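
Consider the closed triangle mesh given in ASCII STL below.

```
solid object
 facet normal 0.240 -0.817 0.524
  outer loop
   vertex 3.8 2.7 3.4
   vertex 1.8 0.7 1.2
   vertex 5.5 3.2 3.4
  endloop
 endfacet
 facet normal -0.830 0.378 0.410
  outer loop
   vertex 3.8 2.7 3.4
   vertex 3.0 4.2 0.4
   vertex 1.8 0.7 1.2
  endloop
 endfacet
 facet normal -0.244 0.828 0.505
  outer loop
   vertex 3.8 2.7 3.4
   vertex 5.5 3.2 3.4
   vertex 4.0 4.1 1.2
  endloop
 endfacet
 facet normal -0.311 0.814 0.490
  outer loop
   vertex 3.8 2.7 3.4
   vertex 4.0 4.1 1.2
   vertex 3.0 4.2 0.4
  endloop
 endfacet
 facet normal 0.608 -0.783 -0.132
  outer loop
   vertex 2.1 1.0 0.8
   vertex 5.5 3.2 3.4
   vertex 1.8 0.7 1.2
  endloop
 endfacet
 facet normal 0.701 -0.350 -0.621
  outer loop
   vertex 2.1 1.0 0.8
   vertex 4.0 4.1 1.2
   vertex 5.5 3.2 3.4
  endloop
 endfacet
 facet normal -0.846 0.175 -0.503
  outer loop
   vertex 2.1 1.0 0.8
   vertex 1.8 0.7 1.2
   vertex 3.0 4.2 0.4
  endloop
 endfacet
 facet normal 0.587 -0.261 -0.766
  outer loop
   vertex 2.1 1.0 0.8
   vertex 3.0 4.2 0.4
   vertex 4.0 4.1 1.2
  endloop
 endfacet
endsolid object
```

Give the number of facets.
8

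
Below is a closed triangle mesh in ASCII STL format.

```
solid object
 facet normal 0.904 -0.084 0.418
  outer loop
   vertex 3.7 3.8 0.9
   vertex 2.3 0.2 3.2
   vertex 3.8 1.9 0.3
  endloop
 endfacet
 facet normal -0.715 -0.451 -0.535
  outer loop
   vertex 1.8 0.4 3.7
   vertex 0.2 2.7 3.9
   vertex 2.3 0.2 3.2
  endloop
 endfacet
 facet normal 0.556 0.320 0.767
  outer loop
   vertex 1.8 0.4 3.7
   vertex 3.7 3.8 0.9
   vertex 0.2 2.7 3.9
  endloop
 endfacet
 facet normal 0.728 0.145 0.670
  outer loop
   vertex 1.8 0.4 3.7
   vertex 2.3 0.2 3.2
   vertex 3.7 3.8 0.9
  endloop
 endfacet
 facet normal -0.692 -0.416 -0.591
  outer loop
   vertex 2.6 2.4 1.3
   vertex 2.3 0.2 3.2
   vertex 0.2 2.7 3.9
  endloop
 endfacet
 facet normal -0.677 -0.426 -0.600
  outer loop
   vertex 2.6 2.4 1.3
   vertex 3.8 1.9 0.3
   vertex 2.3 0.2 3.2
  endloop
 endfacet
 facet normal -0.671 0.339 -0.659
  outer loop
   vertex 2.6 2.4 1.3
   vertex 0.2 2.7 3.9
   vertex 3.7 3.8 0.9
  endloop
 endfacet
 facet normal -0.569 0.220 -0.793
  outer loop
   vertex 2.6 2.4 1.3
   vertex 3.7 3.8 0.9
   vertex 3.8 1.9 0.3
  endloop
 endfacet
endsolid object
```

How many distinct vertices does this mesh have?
6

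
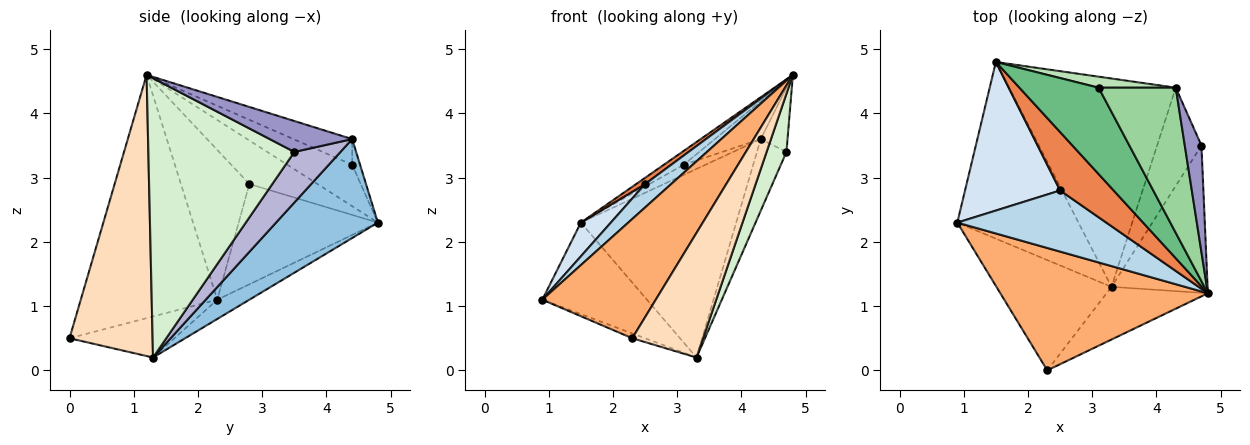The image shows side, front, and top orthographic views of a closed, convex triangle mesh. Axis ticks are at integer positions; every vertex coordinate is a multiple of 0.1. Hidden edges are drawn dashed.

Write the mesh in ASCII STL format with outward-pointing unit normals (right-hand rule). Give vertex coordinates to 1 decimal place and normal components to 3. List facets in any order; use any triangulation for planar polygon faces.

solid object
 facet normal -0.140 0.456 -0.879
  outer loop
   vertex 3.3 1.3 0.2
   vertex 0.9 2.3 1.1
   vertex 1.5 4.8 2.3
  endloop
 endfacet
 facet normal 0.403 0.614 -0.679
  outer loop
   vertex 4.3 4.4 3.6
   vertex 3.3 1.3 0.2
   vertex 1.5 4.8 2.3
  endloop
 endfacet
 facet normal -0.685 -0.261 0.681
  outer loop
   vertex 2.5 2.8 2.9
   vertex 0.9 2.3 1.1
   vertex 4.8 1.2 4.6
  endloop
 endfacet
 facet normal -0.717 -0.154 0.680
  outer loop
   vertex 2.5 2.8 2.9
   vertex 1.5 4.8 2.3
   vertex 0.9 2.3 1.1
  endloop
 endfacet
 facet normal -0.629 -0.082 0.773
  outer loop
   vertex 2.5 2.8 2.9
   vertex 4.8 1.2 4.6
   vertex 1.5 4.8 2.3
  endloop
 endfacet
 facet normal -0.643 -0.534 0.549
  outer loop
   vertex 2.3 0.0 0.5
   vertex 4.8 1.2 4.6
   vertex 0.9 2.3 1.1
  endloop
 endfacet
 facet normal -0.336 0.041 -0.941
  outer loop
   vertex 2.3 0.0 0.5
   vertex 0.9 2.3 1.1
   vertex 3.3 1.3 0.2
  endloop
 endfacet
 facet normal 0.734 -0.626 -0.264
  outer loop
   vertex 2.3 0.0 0.5
   vertex 3.3 1.3 0.2
   vertex 4.8 1.2 4.6
  endloop
 endfacet
 facet normal -0.459 0.140 0.878
  outer loop
   vertex 3.1 4.4 3.2
   vertex 1.5 4.8 2.3
   vertex 4.8 1.2 4.6
  endloop
 endfacet
 facet normal -0.307 0.240 0.921
  outer loop
   vertex 3.1 4.4 3.2
   vertex 4.8 1.2 4.6
   vertex 4.3 4.4 3.6
  endloop
 endfacet
 facet normal -0.239 0.656 0.716
  outer loop
   vertex 3.1 4.4 3.2
   vertex 4.3 4.4 3.6
   vertex 1.5 4.8 2.3
  endloop
 endfacet
 facet normal 0.938 -0.128 -0.323
  outer loop
   vertex 4.7 3.5 3.4
   vertex 4.8 1.2 4.6
   vertex 3.3 1.3 0.2
  endloop
 endfacet
 facet normal 0.846 0.275 0.456
  outer loop
   vertex 4.7 3.5 3.4
   vertex 4.3 4.4 3.6
   vertex 4.8 1.2 4.6
  endloop
 endfacet
 facet normal 0.678 0.433 -0.594
  outer loop
   vertex 4.7 3.5 3.4
   vertex 3.3 1.3 0.2
   vertex 4.3 4.4 3.6
  endloop
 endfacet
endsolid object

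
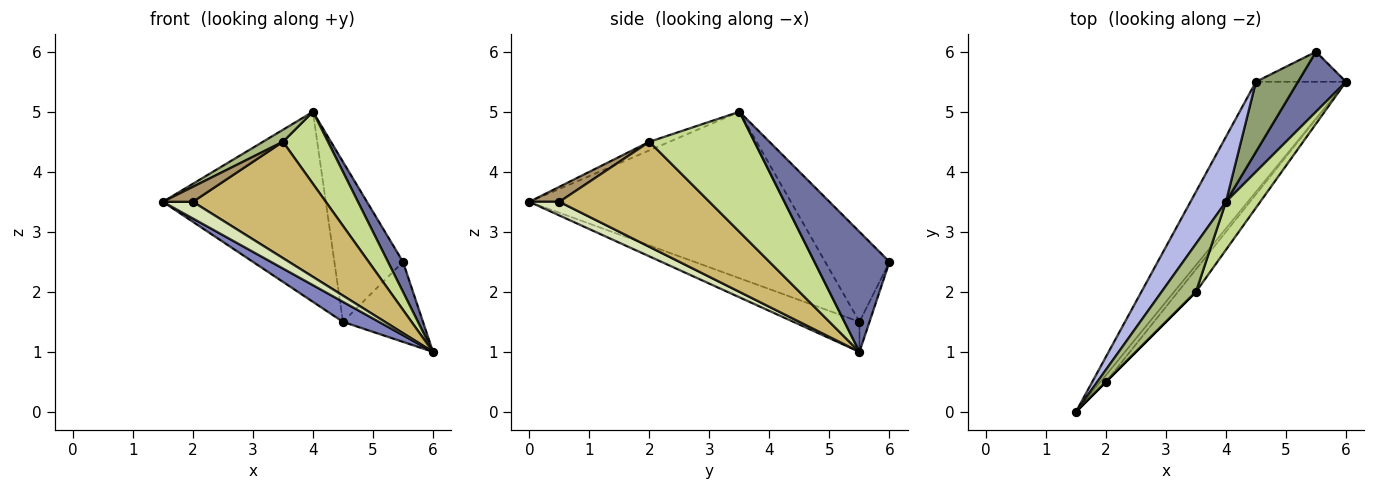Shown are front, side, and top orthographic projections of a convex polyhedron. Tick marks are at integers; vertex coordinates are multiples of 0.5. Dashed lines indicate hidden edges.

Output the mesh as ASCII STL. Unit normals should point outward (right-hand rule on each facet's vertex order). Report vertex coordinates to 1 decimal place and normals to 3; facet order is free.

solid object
 facet normal 0.913 -0.183 0.365
  outer loop
   vertex 4.0 3.5 5.0
   vertex 6.0 5.5 1.0
   vertex 5.5 6.0 2.5
  endloop
 endfacet
 facet normal -0.312 -0.170 -0.935
  outer loop
   vertex 4.5 5.5 1.5
   vertex 6.0 5.5 1.0
   vertex 1.5 0.0 3.5
  endloop
 endfacet
 facet normal -0.116 0.930 -0.349
  outer loop
   vertex 4.5 5.5 1.5
   vertex 5.5 6.0 2.5
   vertex 6.0 5.5 1.0
  endloop
 endfacet
 facet normal -0.835 0.520 0.178
  outer loop
   vertex 4.5 5.5 1.5
   vertex 1.5 0.0 3.5
   vertex 4.0 3.5 5.0
  endloop
 endfacet
 facet normal -0.652 0.695 0.304
  outer loop
   vertex 4.5 5.5 1.5
   vertex 4.0 3.5 5.0
   vertex 5.5 6.0 2.5
  endloop
 endfacet
 facet normal -0.236 -0.236 0.943
  outer loop
   vertex 3.5 2.0 4.5
   vertex 4.0 3.5 5.0
   vertex 1.5 0.0 3.5
  endloop
 endfacet
 facet normal 0.889 -0.381 0.254
  outer loop
   vertex 3.5 2.0 4.5
   vertex 6.0 5.5 1.0
   vertex 4.0 3.5 5.0
  endloop
 endfacet
 facet normal 0.680 -0.680 -0.272
  outer loop
   vertex 2.0 0.5 3.5
   vertex 1.5 0.0 3.5
   vertex 6.0 5.5 1.0
  endloop
 endfacet
 facet normal 0.707 -0.707 0.000
  outer loop
   vertex 2.0 0.5 3.5
   vertex 3.5 2.0 4.5
   vertex 1.5 0.0 3.5
  endloop
 endfacet
 facet normal 0.742 -0.658 -0.127
  outer loop
   vertex 2.0 0.5 3.5
   vertex 6.0 5.5 1.0
   vertex 3.5 2.0 4.5
  endloop
 endfacet
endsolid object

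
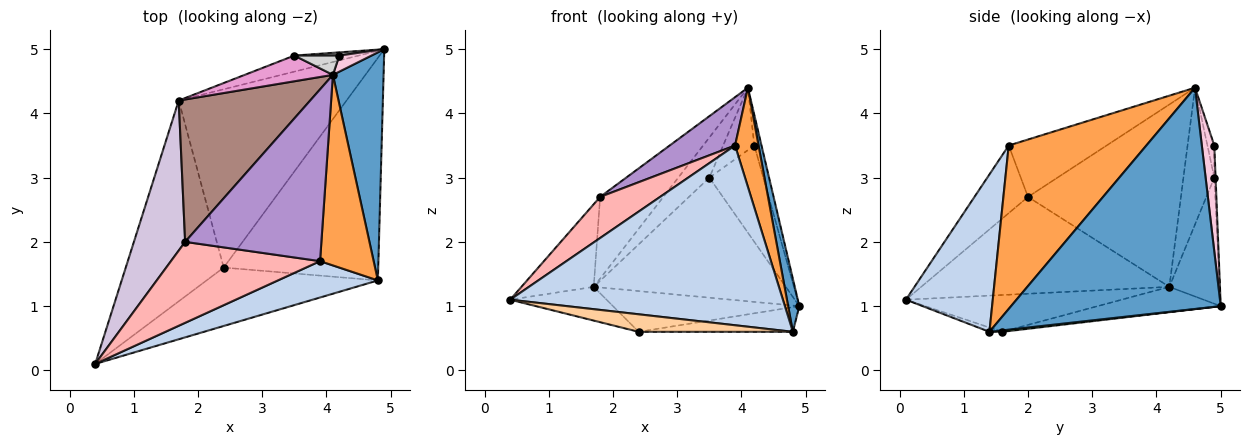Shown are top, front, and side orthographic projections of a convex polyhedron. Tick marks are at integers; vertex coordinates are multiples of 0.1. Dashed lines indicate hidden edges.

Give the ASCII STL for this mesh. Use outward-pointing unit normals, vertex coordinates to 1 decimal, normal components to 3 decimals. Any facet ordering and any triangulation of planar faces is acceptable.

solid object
 facet normal 0.973 -0.052 0.223
  outer loop
   vertex 4.1 4.6 4.4
   vertex 4.8 1.4 0.6
   vertex 4.9 5.0 1.0
  endloop
 endfacet
 facet normal 0.298 -0.936 0.189
  outer loop
   vertex 3.9 1.7 3.5
   vertex 0.4 0.1 1.1
   vertex 4.8 1.4 0.6
  endloop
 endfacet
 facet normal 0.938 -0.160 0.308
  outer loop
   vertex 3.9 1.7 3.5
   vertex 4.8 1.4 0.6
   vertex 4.1 4.6 4.4
  endloop
 endfacet
 facet normal -0.024 -0.287 -0.958
  outer loop
   vertex 2.4 1.6 0.6
   vertex 4.8 1.4 0.6
   vertex 0.4 0.1 1.1
  endloop
 endfacet
 facet normal 0.009 0.110 -0.994
  outer loop
   vertex 2.4 1.6 0.6
   vertex 4.9 5.0 1.0
   vertex 4.8 1.4 0.6
  endloop
 endfacet
 facet normal -0.348 0.155 -0.925
  outer loop
   vertex 1.7 4.2 1.3
   vertex 2.4 1.6 0.6
   vertex 0.4 0.1 1.1
  endloop
 endfacet
 facet normal -0.146 0.220 -0.964
  outer loop
   vertex 1.7 4.2 1.3
   vertex 4.9 5.0 1.0
   vertex 2.4 1.6 0.6
  endloop
 endfacet
 facet normal -0.375 -0.420 0.827
  outer loop
   vertex 1.8 2.0 2.7
   vertex 0.4 0.1 1.1
   vertex 3.9 1.7 3.5
  endloop
 endfacet
 facet normal -0.376 -0.251 0.892
  outer loop
   vertex 1.8 2.0 2.7
   vertex 3.9 1.7 3.5
   vertex 4.1 4.6 4.4
  endloop
 endfacet
 facet normal -0.856 0.249 0.453
  outer loop
   vertex 1.8 2.0 2.7
   vertex 1.7 4.2 1.3
   vertex 0.4 0.1 1.1
  endloop
 endfacet
 facet normal -0.769 0.318 0.554
  outer loop
   vertex 1.8 2.0 2.7
   vertex 4.1 4.6 4.4
   vertex 1.7 4.2 1.3
  endloop
 endfacet
 facet normal -0.252 0.959 -0.128
  outer loop
   vertex 3.5 4.9 3.0
   vertex 4.9 5.0 1.0
   vertex 1.7 4.2 1.3
  endloop
 endfacet
 facet normal -0.642 0.646 0.413
  outer loop
   vertex 3.5 4.9 3.0
   vertex 1.7 4.2 1.3
   vertex 4.1 4.6 4.4
  endloop
 endfacet
 facet normal 0.838 0.483 0.254
  outer loop
   vertex 4.2 4.9 3.5
   vertex 4.1 4.6 4.4
   vertex 4.9 5.0 1.0
  endloop
 endfacet
 facet normal -0.024 0.999 0.033
  outer loop
   vertex 4.2 4.9 3.5
   vertex 4.9 5.0 1.0
   vertex 3.5 4.9 3.0
  endloop
 endfacet
 facet normal -0.206 0.935 0.289
  outer loop
   vertex 4.2 4.9 3.5
   vertex 3.5 4.9 3.0
   vertex 4.1 4.6 4.4
  endloop
 endfacet
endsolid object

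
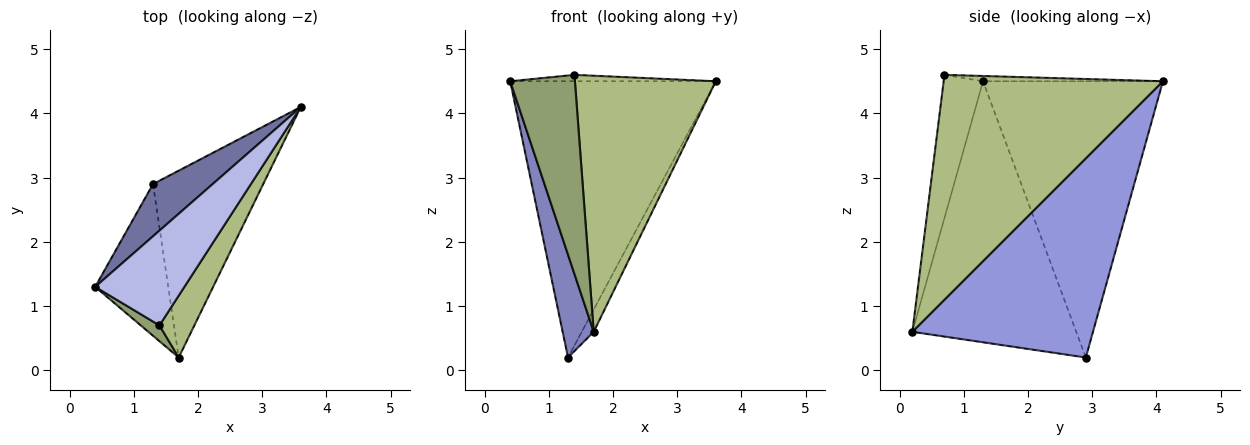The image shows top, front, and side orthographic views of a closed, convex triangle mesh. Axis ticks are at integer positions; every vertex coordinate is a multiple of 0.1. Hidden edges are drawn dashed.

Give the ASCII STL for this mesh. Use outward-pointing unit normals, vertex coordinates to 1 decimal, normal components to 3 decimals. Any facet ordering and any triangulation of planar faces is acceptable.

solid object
 facet normal -0.652 0.745 0.141
  outer loop
   vertex 1.3 2.9 0.2
   vertex 0.4 1.3 4.5
   vertex 3.6 4.1 4.5
  endloop
 endfacet
 facet normal -0.947 -0.180 -0.265
  outer loop
   vertex 1.3 2.9 0.2
   vertex 1.7 0.2 0.6
   vertex 0.4 1.3 4.5
  endloop
 endfacet
 facet normal 0.874 0.058 -0.483
  outer loop
   vertex 1.3 2.9 0.2
   vertex 3.6 4.1 4.5
   vertex 1.7 0.2 0.6
  endloop
 endfacet
 facet normal -0.059 0.068 0.996
  outer loop
   vertex 1.4 0.7 4.6
   vertex 3.6 4.1 4.5
   vertex 0.4 1.3 4.5
  endloop
 endfacet
 facet normal -0.518 -0.853 0.068
  outer loop
   vertex 1.4 0.7 4.6
   vertex 0.4 1.3 4.5
   vertex 1.7 0.2 0.6
  endloop
 endfacet
 facet normal 0.834 -0.536 0.130
  outer loop
   vertex 1.4 0.7 4.6
   vertex 1.7 0.2 0.6
   vertex 3.6 4.1 4.5
  endloop
 endfacet
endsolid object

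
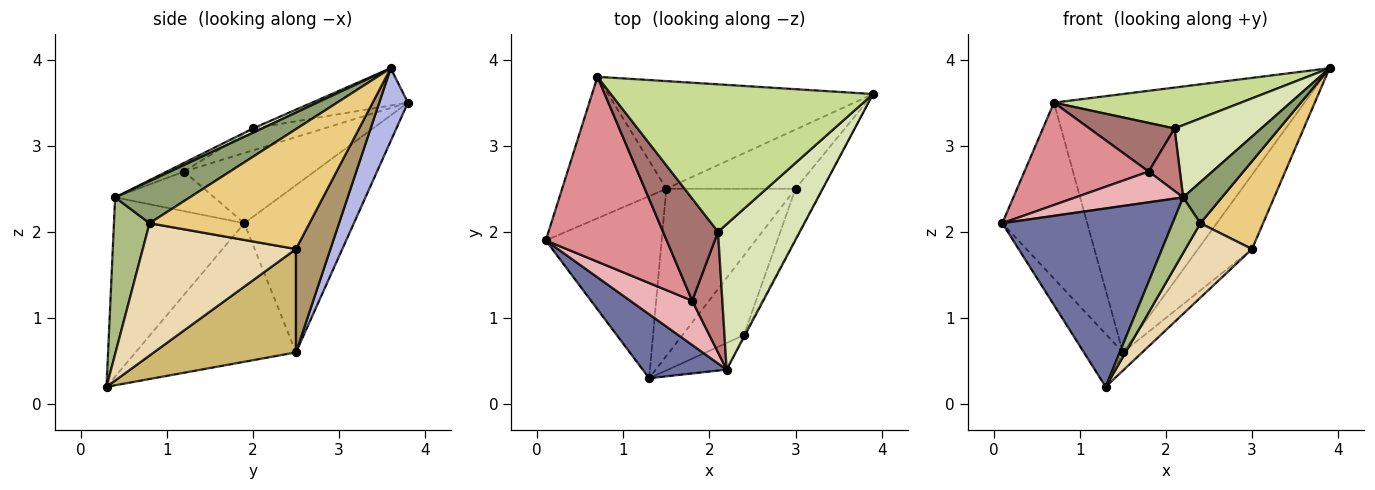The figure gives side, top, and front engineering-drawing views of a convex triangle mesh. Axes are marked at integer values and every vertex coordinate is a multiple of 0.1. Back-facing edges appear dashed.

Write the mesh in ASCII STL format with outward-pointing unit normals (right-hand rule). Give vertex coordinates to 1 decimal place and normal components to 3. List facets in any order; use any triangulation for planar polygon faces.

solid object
 facet normal -0.585 -0.764 0.274
  outer loop
   vertex 2.2 0.4 2.4
   vertex 0.1 1.9 2.1
   vertex 1.3 0.3 0.2
  endloop
 endfacet
 facet normal -0.754 0.183 -0.631
  outer loop
   vertex 1.5 2.5 0.6
   vertex 1.3 0.3 0.2
   vertex 0.1 1.9 2.1
  endloop
 endfacet
 facet normal -0.709 0.550 -0.442
  outer loop
   vertex 1.5 2.5 0.6
   vertex 0.1 1.9 2.1
   vertex 0.7 3.8 3.5
  endloop
 endfacet
 facet normal 0.105 0.918 -0.382
  outer loop
   vertex 1.5 2.5 0.6
   vertex 0.7 3.8 3.5
   vertex 3.9 3.6 3.9
  endloop
 endfacet
 facet normal 0.887 -0.461 -0.023
  outer loop
   vertex 2.4 0.8 2.1
   vertex 3.9 3.6 3.9
   vertex 2.2 0.4 2.4
  endloop
 endfacet
 facet normal 0.756 -0.590 -0.283
  outer loop
   vertex 2.4 0.8 2.1
   vertex 2.2 0.4 2.4
   vertex 1.3 0.3 0.2
  endloop
 endfacet
 facet normal -0.136 -0.265 0.955
  outer loop
   vertex 2.1 2.0 3.2
   vertex 3.9 3.6 3.9
   vertex 0.7 3.8 3.5
  endloop
 endfacet
 facet normal 0.047 -0.444 0.895
  outer loop
   vertex 2.1 2.0 3.2
   vertex 2.2 0.4 2.4
   vertex 3.9 3.6 3.9
  endloop
 endfacet
 facet normal 0.446 0.700 -0.558
  outer loop
   vertex 3.0 2.5 1.8
   vertex 1.5 2.5 0.6
   vertex 3.9 3.6 3.9
  endloop
 endfacet
 facet normal 0.622 0.085 -0.778
  outer loop
   vertex 3.0 2.5 1.8
   vertex 1.3 0.3 0.2
   vertex 1.5 2.5 0.6
  endloop
 endfacet
 facet normal 0.911 -0.358 -0.203
  outer loop
   vertex 3.0 2.5 1.8
   vertex 3.9 3.6 3.9
   vertex 2.4 0.8 2.1
  endloop
 endfacet
 facet normal 0.844 -0.367 -0.392
  outer loop
   vertex 3.0 2.5 1.8
   vertex 2.4 0.8 2.1
   vertex 1.3 0.3 0.2
  endloop
 endfacet
 facet normal -0.338 -0.404 0.850
  outer loop
   vertex 1.8 1.2 2.7
   vertex 2.1 2.0 3.2
   vertex 0.7 3.8 3.5
  endloop
 endfacet
 facet normal -0.246 -0.446 0.861
  outer loop
   vertex 1.8 1.2 2.7
   vertex 2.2 0.4 2.4
   vertex 2.1 2.0 3.2
  endloop
 endfacet
 facet normal -0.453 -0.432 0.780
  outer loop
   vertex 1.8 1.2 2.7
   vertex 0.7 3.8 3.5
   vertex 0.1 1.9 2.1
  endloop
 endfacet
 facet normal -0.465 -0.505 0.727
  outer loop
   vertex 1.8 1.2 2.7
   vertex 0.1 1.9 2.1
   vertex 2.2 0.4 2.4
  endloop
 endfacet
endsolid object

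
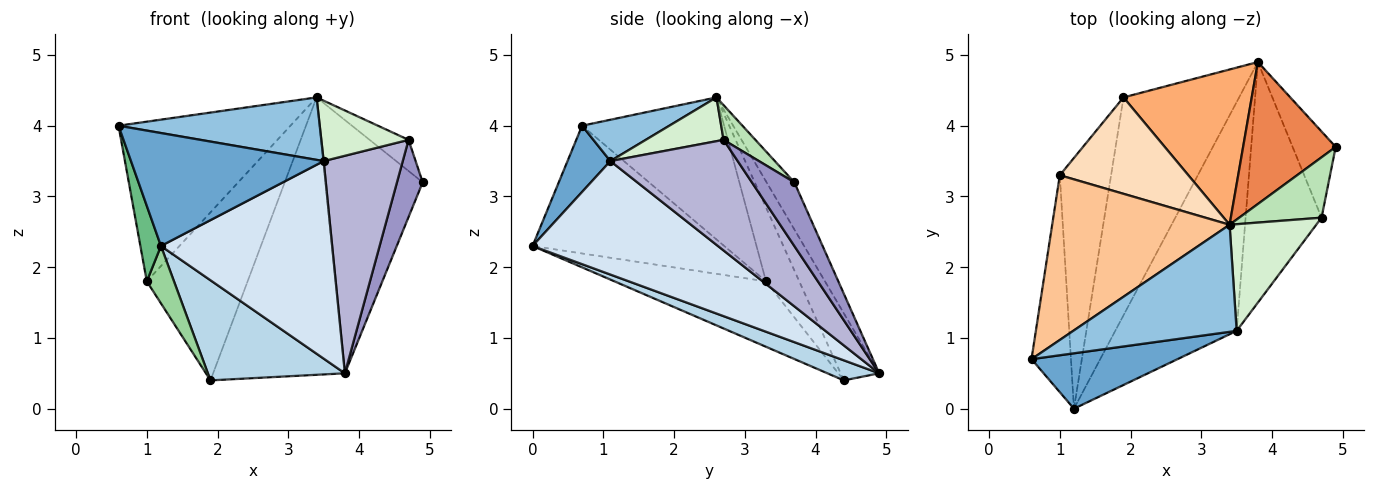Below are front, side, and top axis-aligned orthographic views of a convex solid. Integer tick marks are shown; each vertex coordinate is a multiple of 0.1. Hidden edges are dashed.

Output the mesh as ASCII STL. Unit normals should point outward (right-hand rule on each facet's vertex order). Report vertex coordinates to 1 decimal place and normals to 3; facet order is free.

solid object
 facet normal 0.196 -0.880 0.432
  outer loop
   vertex 3.5 1.1 3.5
   vertex 0.6 0.7 4.0
   vertex 1.2 0.0 2.3
  endloop
 endfacet
 facet normal 0.213 -0.492 0.844
  outer loop
   vertex 3.4 2.6 4.4
   vertex 0.6 0.7 4.0
   vertex 3.5 1.1 3.5
  endloop
 endfacet
 facet normal 0.156 -0.412 -0.898
  outer loop
   vertex 3.8 4.9 0.5
   vertex 1.2 0.0 2.3
   vertex 1.9 4.4 0.4
  endloop
 endfacet
 facet normal 0.578 -0.533 -0.618
  outer loop
   vertex 3.8 4.9 0.5
   vertex 3.5 1.1 3.5
   vertex 1.2 0.0 2.3
  endloop
 endfacet
 facet normal -0.241 0.847 0.475
  outer loop
   vertex 3.8 4.9 0.5
   vertex 3.4 2.6 4.4
   vertex 4.9 3.7 3.2
  endloop
 endfacet
 facet normal -0.247 0.845 0.473
  outer loop
   vertex 3.8 4.9 0.5
   vertex 1.9 4.4 0.4
   vertex 3.4 2.6 4.4
  endloop
 endfacet
 facet normal -0.498 0.603 0.623
  outer loop
   vertex 1.0 3.3 1.8
   vertex 0.6 0.7 4.0
   vertex 3.4 2.6 4.4
  endloop
 endfacet
 facet normal -0.275 0.834 0.478
  outer loop
   vertex 1.0 3.3 1.8
   vertex 3.4 2.6 4.4
   vertex 1.9 4.4 0.4
  endloop
 endfacet
 facet normal -0.951 -0.102 -0.293
  outer loop
   vertex 1.0 3.3 1.8
   vertex 1.2 0.0 2.3
   vertex 0.6 0.7 4.0
  endloop
 endfacet
 facet normal -0.779 -0.140 -0.611
  outer loop
   vertex 1.0 3.3 1.8
   vertex 1.9 4.4 0.4
   vertex 1.2 0.0 2.3
  endloop
 endfacet
 facet normal 0.351 0.429 0.832
  outer loop
   vertex 4.7 2.7 3.8
   vertex 4.9 3.7 3.2
   vertex 3.4 2.6 4.4
  endloop
 endfacet
 facet normal 0.402 -0.451 0.797
  outer loop
   vertex 4.7 2.7 3.8
   vertex 3.4 2.6 4.4
   vertex 3.5 1.1 3.5
  endloop
 endfacet
 facet normal 0.740 -0.449 -0.501
  outer loop
   vertex 4.7 2.7 3.8
   vertex 3.8 4.9 0.5
   vertex 4.9 3.7 3.2
  endloop
 endfacet
 facet normal 0.734 -0.456 -0.504
  outer loop
   vertex 4.7 2.7 3.8
   vertex 3.5 1.1 3.5
   vertex 3.8 4.9 0.5
  endloop
 endfacet
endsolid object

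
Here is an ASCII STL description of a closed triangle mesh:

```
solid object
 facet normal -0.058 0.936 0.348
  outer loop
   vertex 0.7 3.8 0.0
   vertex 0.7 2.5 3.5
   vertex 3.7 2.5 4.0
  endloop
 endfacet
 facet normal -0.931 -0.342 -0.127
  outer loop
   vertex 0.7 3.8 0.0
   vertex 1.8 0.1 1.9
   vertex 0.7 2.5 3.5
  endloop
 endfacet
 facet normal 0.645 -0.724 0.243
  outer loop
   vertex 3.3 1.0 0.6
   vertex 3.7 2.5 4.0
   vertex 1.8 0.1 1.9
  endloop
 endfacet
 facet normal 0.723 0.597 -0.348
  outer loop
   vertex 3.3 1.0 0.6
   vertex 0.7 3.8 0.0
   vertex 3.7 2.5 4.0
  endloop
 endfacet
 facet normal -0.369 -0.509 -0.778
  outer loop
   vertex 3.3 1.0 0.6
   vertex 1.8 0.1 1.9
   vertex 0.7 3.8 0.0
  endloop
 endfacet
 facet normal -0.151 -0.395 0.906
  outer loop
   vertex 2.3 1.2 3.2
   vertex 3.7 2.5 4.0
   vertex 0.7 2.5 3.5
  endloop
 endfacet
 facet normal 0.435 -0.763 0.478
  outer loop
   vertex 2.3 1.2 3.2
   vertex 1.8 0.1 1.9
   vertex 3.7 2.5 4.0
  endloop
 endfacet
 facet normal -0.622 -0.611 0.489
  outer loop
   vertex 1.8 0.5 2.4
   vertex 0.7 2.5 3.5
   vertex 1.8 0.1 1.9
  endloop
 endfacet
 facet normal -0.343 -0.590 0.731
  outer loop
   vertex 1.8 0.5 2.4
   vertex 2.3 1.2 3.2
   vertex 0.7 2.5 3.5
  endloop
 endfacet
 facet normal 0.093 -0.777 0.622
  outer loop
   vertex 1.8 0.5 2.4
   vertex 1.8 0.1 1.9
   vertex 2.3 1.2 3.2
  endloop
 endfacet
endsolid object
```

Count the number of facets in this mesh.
10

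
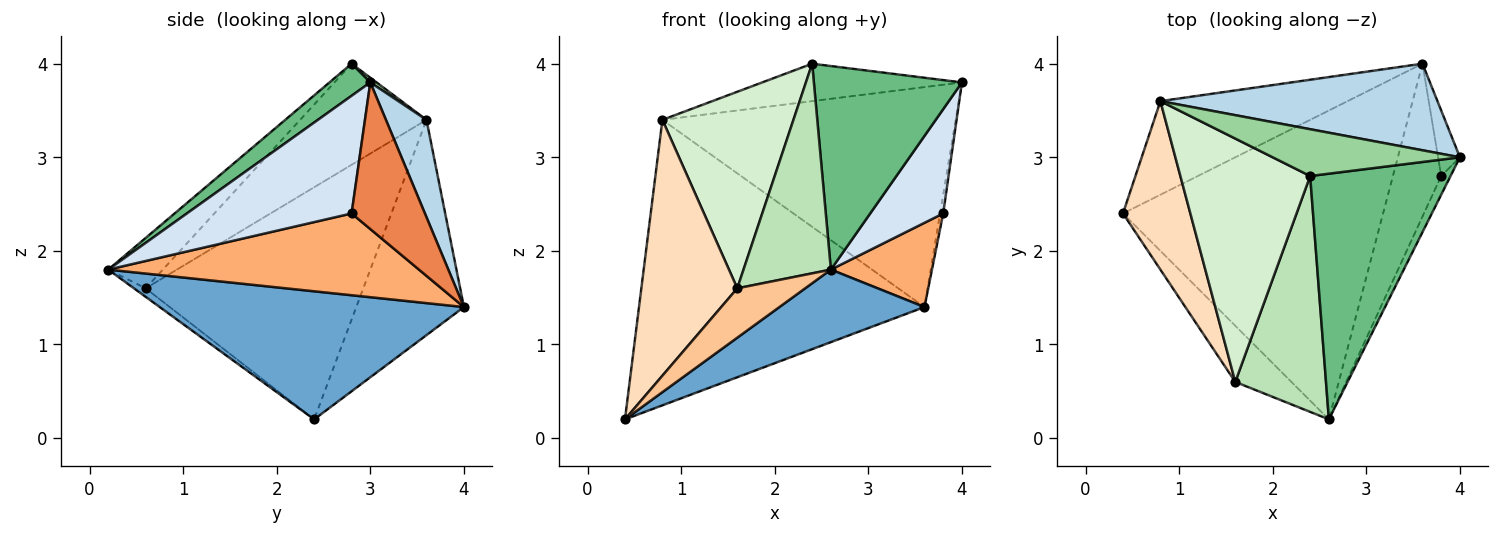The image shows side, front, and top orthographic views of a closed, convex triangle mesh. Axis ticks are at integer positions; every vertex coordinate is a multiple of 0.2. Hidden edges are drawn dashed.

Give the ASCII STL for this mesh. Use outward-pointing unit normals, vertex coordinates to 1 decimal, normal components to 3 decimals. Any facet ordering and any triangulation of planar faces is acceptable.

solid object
 facet normal 0.432 -0.206 -0.878
  outer loop
   vertex 3.6 4.0 1.4
   vertex 2.6 0.2 1.8
   vertex 0.4 2.4 0.2
  endloop
 endfacet
 facet normal -0.337 0.895 -0.293
  outer loop
   vertex 0.8 3.6 3.4
   vertex 3.6 4.0 1.4
   vertex 0.4 2.4 0.2
  endloop
 endfacet
 facet normal 0.128 0.923 0.363
  outer loop
   vertex 0.8 3.6 3.4
   vertex 4.0 3.0 3.8
   vertex 3.6 4.0 1.4
  endloop
 endfacet
 facet normal 0.912 -0.404 -0.073
  outer loop
   vertex 3.8 2.8 2.4
   vertex 4.0 3.0 3.8
   vertex 2.6 0.2 1.8
  endloop
 endfacet
 facet normal 0.988 0.042 -0.147
  outer loop
   vertex 3.8 2.8 2.4
   vertex 3.6 4.0 1.4
   vertex 4.0 3.0 3.8
  endloop
 endfacet
 facet normal 0.829 -0.270 -0.490
  outer loop
   vertex 3.8 2.8 2.4
   vertex 2.6 0.2 1.8
   vertex 3.6 4.0 1.4
  endloop
 endfacet
 facet normal -0.113 -0.656 -0.746
  outer loop
   vertex 1.6 0.6 1.6
   vertex 0.4 2.4 0.2
   vertex 2.6 0.2 1.8
  endloop
 endfacet
 facet normal -0.884 -0.390 0.257
  outer loop
   vertex 1.6 0.6 1.6
   vertex 0.8 3.6 3.4
   vertex 0.4 2.4 0.2
  endloop
 endfacet
 facet normal 0.173 -0.628 0.758
  outer loop
   vertex 2.4 2.8 4.0
   vertex 2.6 0.2 1.8
   vertex 4.0 3.0 3.8
  endloop
 endfacet
 facet normal 0.020 0.625 0.781
  outer loop
   vertex 2.4 2.8 4.0
   vertex 4.0 3.0 3.8
   vertex 0.8 3.6 3.4
  endloop
 endfacet
 facet normal -0.383 -0.614 0.690
  outer loop
   vertex 2.4 2.8 4.0
   vertex 1.6 0.6 1.6
   vertex 2.6 0.2 1.8
  endloop
 endfacet
 facet normal -0.518 -0.537 0.665
  outer loop
   vertex 2.4 2.8 4.0
   vertex 0.8 3.6 3.4
   vertex 1.6 0.6 1.6
  endloop
 endfacet
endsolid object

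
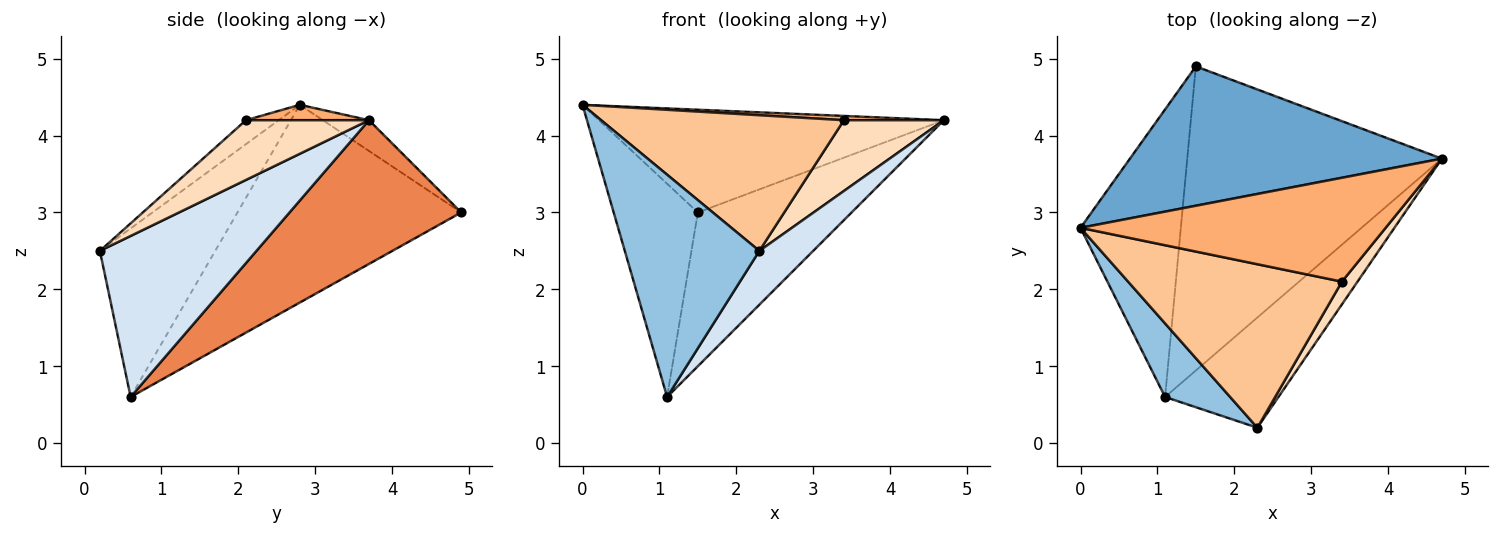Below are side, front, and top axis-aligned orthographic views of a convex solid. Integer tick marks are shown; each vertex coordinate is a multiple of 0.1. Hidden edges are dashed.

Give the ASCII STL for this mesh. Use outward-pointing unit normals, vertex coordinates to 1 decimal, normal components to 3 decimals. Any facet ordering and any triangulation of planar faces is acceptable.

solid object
 facet normal -0.079 0.591 0.802
  outer loop
   vertex 1.5 4.9 3.0
   vertex 0.0 2.8 4.4
   vertex 4.7 3.7 4.2
  endloop
 endfacet
 facet normal -0.631 -0.736 0.244
  outer loop
   vertex 1.1 0.6 0.6
   vertex 2.3 0.2 2.5
   vertex 0.0 2.8 4.4
  endloop
 endfacet
 facet normal -0.846 0.318 -0.429
  outer loop
   vertex 1.1 0.6 0.6
   vertex 0.0 2.8 4.4
   vertex 1.5 4.9 3.0
  endloop
 endfacet
 facet normal 0.787 -0.271 -0.554
  outer loop
   vertex 1.1 0.6 0.6
   vertex 4.7 3.7 4.2
   vertex 2.3 0.2 2.5
  endloop
 endfacet
 facet normal 0.450 0.403 -0.797
  outer loop
   vertex 1.1 0.6 0.6
   vertex 1.5 4.9 3.0
   vertex 4.7 3.7 4.2
  endloop
 endfacet
 facet normal 0.050 -0.041 0.998
  outer loop
   vertex 3.4 2.1 4.2
   vertex 4.7 3.7 4.2
   vertex 0.0 2.8 4.4
  endloop
 endfacet
 facet normal -0.086 -0.636 0.767
  outer loop
   vertex 3.4 2.1 4.2
   vertex 0.0 2.8 4.4
   vertex 2.3 0.2 2.5
  endloop
 endfacet
 facet normal 0.761 -0.618 0.199
  outer loop
   vertex 3.4 2.1 4.2
   vertex 2.3 0.2 2.5
   vertex 4.7 3.7 4.2
  endloop
 endfacet
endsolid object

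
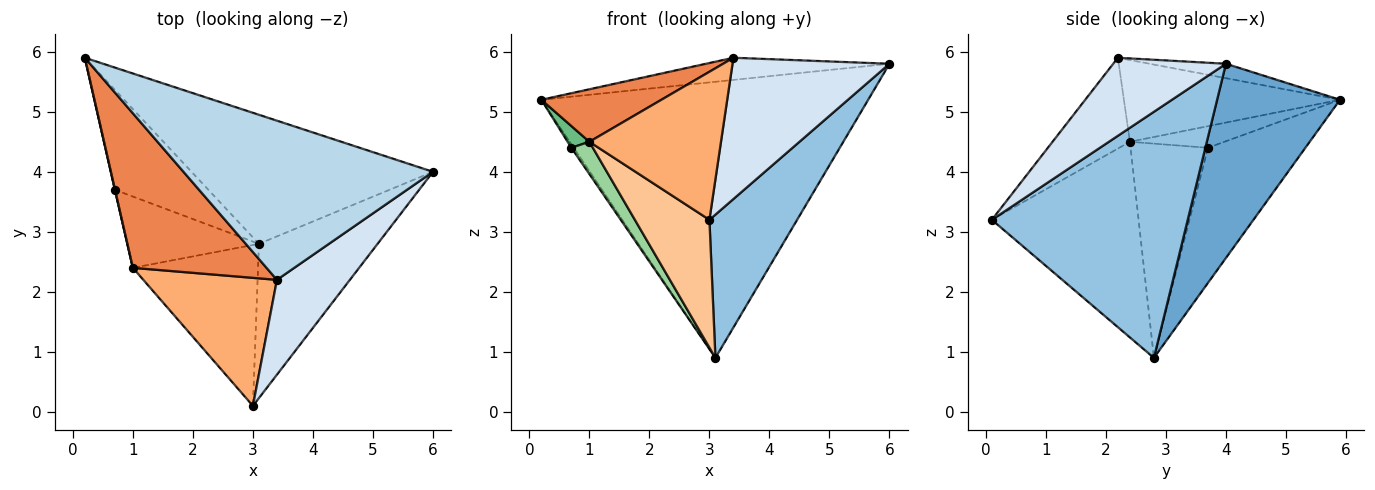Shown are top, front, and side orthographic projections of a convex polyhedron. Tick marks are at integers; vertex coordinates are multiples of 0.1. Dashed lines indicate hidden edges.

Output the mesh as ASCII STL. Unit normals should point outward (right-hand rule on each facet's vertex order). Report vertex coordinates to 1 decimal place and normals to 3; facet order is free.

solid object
 facet normal 0.322 0.858 -0.401
  outer loop
   vertex 3.1 2.8 0.9
   vertex 0.2 5.9 5.2
   vertex 6.0 4.0 5.8
  endloop
 endfacet
 facet normal 0.835 -0.374 -0.403
  outer loop
   vertex 3.1 2.8 0.9
   vertex 6.0 4.0 5.8
   vertex 3.0 0.1 3.2
  endloop
 endfacet
 facet normal -0.057 0.138 0.989
  outer loop
   vertex 3.4 2.2 5.9
   vertex 6.0 4.0 5.8
   vertex 0.2 5.9 5.2
  endloop
 endfacet
 facet normal 0.512 -0.713 0.479
  outer loop
   vertex 3.4 2.2 5.9
   vertex 3.0 0.1 3.2
   vertex 6.0 4.0 5.8
  endloop
 endfacet
 facet normal -0.501 -0.278 0.819
  outer loop
   vertex 1.0 2.4 4.5
   vertex 3.4 2.2 5.9
   vertex 0.2 5.9 5.2
  endloop
 endfacet
 facet normal -0.406 -0.691 0.598
  outer loop
   vertex 1.0 2.4 4.5
   vertex 3.0 0.1 3.2
   vertex 3.4 2.2 5.9
  endloop
 endfacet
 facet normal -0.774 -0.393 -0.495
  outer loop
   vertex 1.0 2.4 4.5
   vertex 3.1 2.8 0.9
   vertex 3.0 0.1 3.2
  endloop
 endfacet
 facet normal -0.822 0.020 -0.569
  outer loop
   vertex 0.7 3.7 4.4
   vertex 0.2 5.9 5.2
   vertex 3.1 2.8 0.9
  endloop
 endfacet
 facet normal -0.974 -0.224 0.008
  outer loop
   vertex 0.7 3.7 4.4
   vertex 1.0 2.4 4.5
   vertex 0.2 5.9 5.2
  endloop
 endfacet
 facet normal -0.829 -0.231 -0.509
  outer loop
   vertex 0.7 3.7 4.4
   vertex 3.1 2.8 0.9
   vertex 1.0 2.4 4.5
  endloop
 endfacet
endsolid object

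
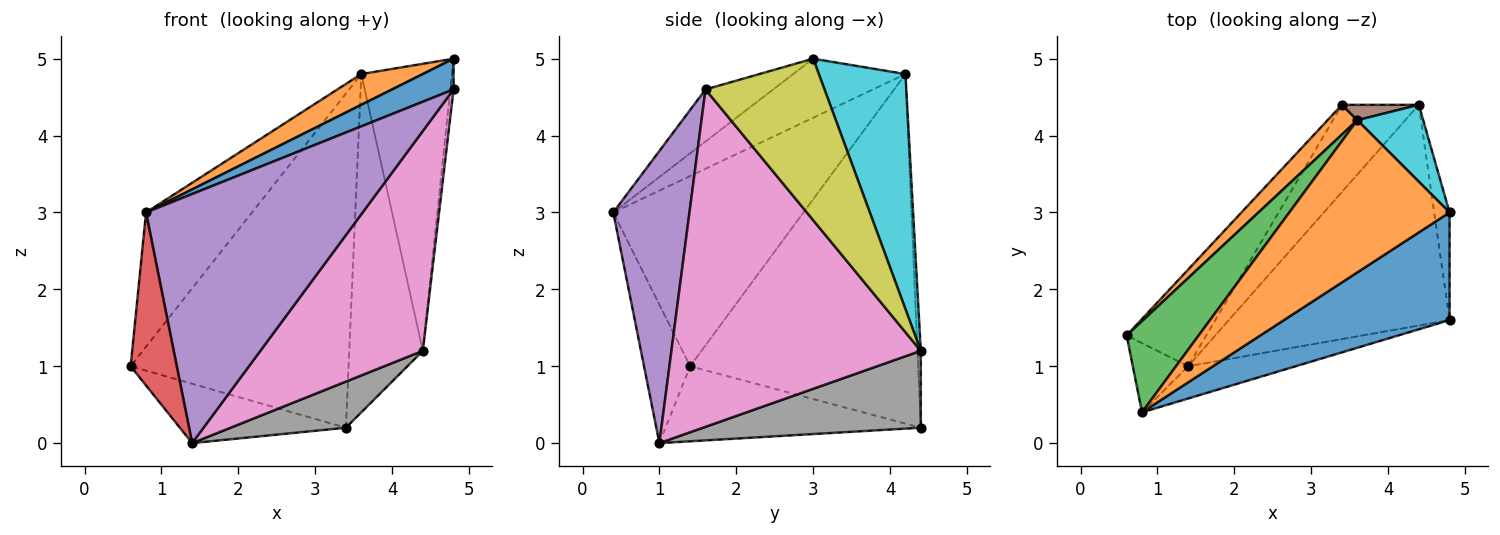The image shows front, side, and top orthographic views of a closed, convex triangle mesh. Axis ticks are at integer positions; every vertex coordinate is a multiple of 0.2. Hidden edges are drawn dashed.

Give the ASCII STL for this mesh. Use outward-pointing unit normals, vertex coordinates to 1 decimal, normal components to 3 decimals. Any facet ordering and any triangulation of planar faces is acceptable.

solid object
 facet normal -0.627 0.408 -0.664
  outer loop
   vertex 1.4 1.0 0.0
   vertex 0.6 1.4 1.0
   vertex 3.4 4.4 0.2
  endloop
 endfacet
 facet normal -0.721 0.690 0.061
  outer loop
   vertex 3.6 4.2 4.8
   vertex 3.4 4.4 0.2
   vertex 0.6 1.4 1.0
  endloop
 endfacet
 facet normal -0.829 0.462 0.314
  outer loop
   vertex 0.8 0.4 3.0
   vertex 3.6 4.2 4.8
   vertex 0.6 1.4 1.0
  endloop
 endfacet
 facet normal -0.680 -0.680 -0.272
  outer loop
   vertex 0.8 0.4 3.0
   vertex 0.6 1.4 1.0
   vertex 1.4 1.0 0.0
  endloop
 endfacet
 facet normal 0.329 -0.936 -0.121
  outer loop
   vertex 0.8 0.4 3.0
   vertex 1.4 1.0 0.0
   vertex 4.8 1.6 4.6
  endloop
 endfacet
 facet normal -0.045 0.998 0.045
  outer loop
   vertex 4.4 4.4 1.2
   vertex 3.4 4.4 0.2
   vertex 3.6 4.2 4.8
  endloop
 endfacet
 facet normal 0.735 -0.479 -0.481
  outer loop
   vertex 4.4 4.4 1.2
   vertex 4.8 1.6 4.6
   vertex 1.4 1.0 0.0
  endloop
 endfacet
 facet normal 0.662 -0.351 -0.662
  outer loop
   vertex 4.4 4.4 1.2
   vertex 1.4 1.0 0.0
   vertex 3.4 4.4 0.2
  endloop
 endfacet
 facet normal 0.995 0.027 -0.095
  outer loop
   vertex 4.8 3.0 5.0
   vertex 4.8 1.6 4.6
   vertex 4.4 4.4 1.2
  endloop
 endfacet
 facet normal 0.678 0.710 0.190
  outer loop
   vertex 4.8 3.0 5.0
   vertex 4.4 4.4 1.2
   vertex 3.6 4.2 4.8
  endloop
 endfacet
 facet normal -0.289 -0.263 0.920
  outer loop
   vertex 4.8 3.0 5.0
   vertex 0.8 0.4 3.0
   vertex 4.8 1.6 4.6
  endloop
 endfacet
 facet normal -0.340 -0.186 0.922
  outer loop
   vertex 4.8 3.0 5.0
   vertex 3.6 4.2 4.8
   vertex 0.8 0.4 3.0
  endloop
 endfacet
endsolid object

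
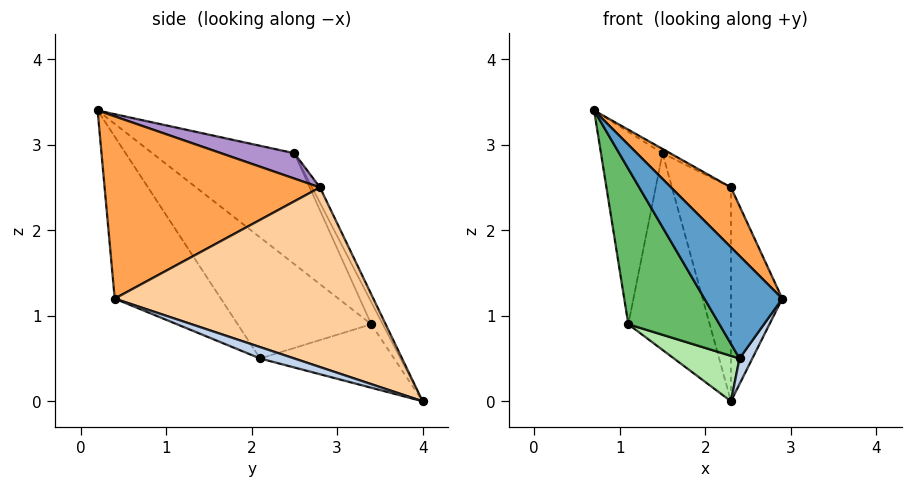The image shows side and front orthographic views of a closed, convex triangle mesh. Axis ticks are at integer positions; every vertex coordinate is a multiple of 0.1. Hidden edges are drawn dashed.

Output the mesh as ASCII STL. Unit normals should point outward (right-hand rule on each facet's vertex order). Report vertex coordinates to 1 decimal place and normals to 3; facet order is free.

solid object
 facet normal -0.611 -0.448 -0.652
  outer loop
   vertex 2.4 2.1 0.5
   vertex 2.9 0.4 1.2
   vertex 0.7 0.2 3.4
  endloop
 endfacet
 facet normal 0.514 -0.193 -0.836
  outer loop
   vertex 2.4 2.1 0.5
   vertex 2.3 4.0 0.0
   vertex 2.9 0.4 1.2
  endloop
 endfacet
 facet normal 0.702 -0.195 0.685
  outer loop
   vertex 2.3 2.8 2.5
   vertex 0.7 0.2 3.4
   vertex 2.9 0.4 1.2
  endloop
 endfacet
 facet normal 0.977 0.194 0.093
  outer loop
   vertex 2.3 2.8 2.5
   vertex 2.9 0.4 1.2
   vertex 2.3 4.0 0.0
  endloop
 endfacet
 facet normal -0.628 -0.429 -0.649
  outer loop
   vertex 1.1 3.4 0.9
   vertex 2.4 2.1 0.5
   vertex 0.7 0.2 3.4
  endloop
 endfacet
 facet normal -0.500 -0.245 -0.830
  outer loop
   vertex 1.1 3.4 0.9
   vertex 2.3 4.0 0.0
   vertex 2.4 2.1 0.5
  endloop
 endfacet
 facet normal -0.121 0.895 0.430
  outer loop
   vertex 1.5 2.5 2.9
   vertex 2.3 2.8 2.5
   vertex 2.3 4.0 0.0
  endloop
 endfacet
 facet normal -0.126 0.895 0.428
  outer loop
   vertex 1.5 2.5 2.9
   vertex 2.3 4.0 0.0
   vertex 1.1 3.4 0.9
  endloop
 endfacet
 facet normal 0.433 0.045 0.900
  outer loop
   vertex 1.5 2.5 2.9
   vertex 0.7 0.2 3.4
   vertex 2.3 2.8 2.5
  endloop
 endfacet
 facet normal -0.862 0.374 0.341
  outer loop
   vertex 1.5 2.5 2.9
   vertex 1.1 3.4 0.9
   vertex 0.7 0.2 3.4
  endloop
 endfacet
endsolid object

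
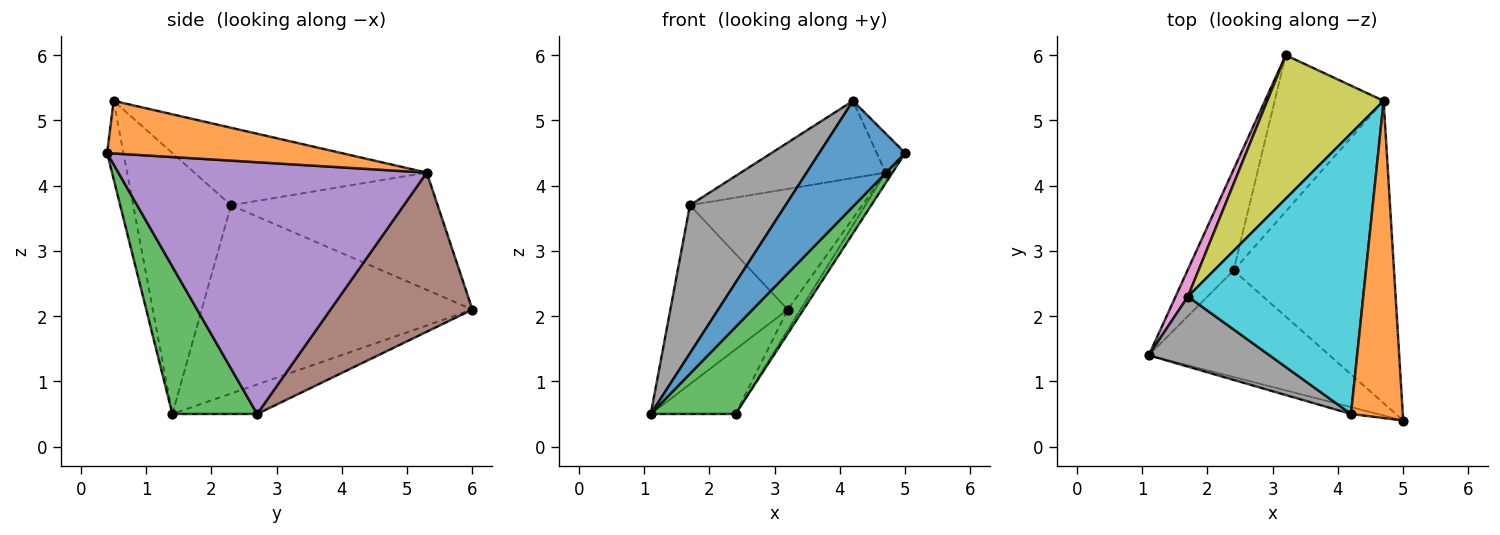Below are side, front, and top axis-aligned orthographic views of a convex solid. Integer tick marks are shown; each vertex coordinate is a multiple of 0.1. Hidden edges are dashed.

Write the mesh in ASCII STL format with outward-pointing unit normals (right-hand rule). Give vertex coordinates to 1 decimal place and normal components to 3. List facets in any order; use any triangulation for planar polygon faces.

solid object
 facet normal -0.186 -0.980 -0.064
  outer loop
   vertex 4.2 0.5 5.3
   vertex 1.1 1.4 0.5
   vertex 5.0 0.4 4.5
  endloop
 endfacet
 facet normal 0.710 0.086 0.699
  outer loop
   vertex 4.7 5.3 4.2
   vertex 4.2 0.5 5.3
   vertex 5.0 0.4 4.5
  endloop
 endfacet
 facet normal 0.534 -0.534 -0.655
  outer loop
   vertex 2.4 2.7 0.5
   vertex 5.0 0.4 4.5
   vertex 1.1 1.4 0.5
  endloop
 endfacet
 facet normal -0.475 0.475 -0.741
  outer loop
   vertex 2.4 2.7 0.5
   vertex 1.1 1.4 0.5
   vertex 3.2 6.0 2.1
  endloop
 endfacet
 facet normal 0.843 0.019 -0.537
  outer loop
   vertex 2.4 2.7 0.5
   vertex 4.7 5.3 4.2
   vertex 5.0 0.4 4.5
  endloop
 endfacet
 facet normal 0.823 0.074 -0.563
  outer loop
   vertex 2.4 2.7 0.5
   vertex 3.2 6.0 2.1
   vertex 4.7 5.3 4.2
  endloop
 endfacet
 facet normal -0.916 0.397 0.060
  outer loop
   vertex 1.7 2.3 3.7
   vertex 3.2 6.0 2.1
   vertex 1.1 1.4 0.5
  endloop
 endfacet
 facet normal -0.679 -0.664 0.314
  outer loop
   vertex 1.7 2.3 3.7
   vertex 1.1 1.4 0.5
   vertex 4.2 0.5 5.3
  endloop
 endfacet
 facet normal -0.611 0.510 0.606
  outer loop
   vertex 1.7 2.3 3.7
   vertex 4.7 5.3 4.2
   vertex 3.2 6.0 2.1
  endloop
 endfacet
 facet normal -0.392 0.244 0.887
  outer loop
   vertex 1.7 2.3 3.7
   vertex 4.2 0.5 5.3
   vertex 4.7 5.3 4.2
  endloop
 endfacet
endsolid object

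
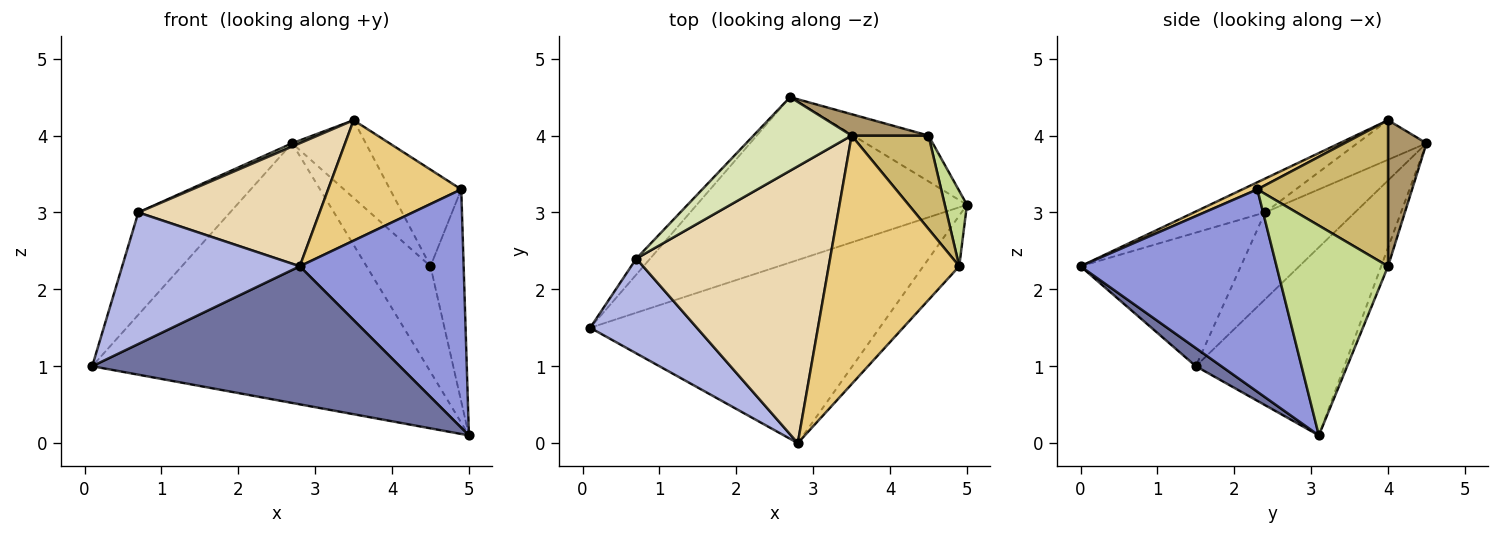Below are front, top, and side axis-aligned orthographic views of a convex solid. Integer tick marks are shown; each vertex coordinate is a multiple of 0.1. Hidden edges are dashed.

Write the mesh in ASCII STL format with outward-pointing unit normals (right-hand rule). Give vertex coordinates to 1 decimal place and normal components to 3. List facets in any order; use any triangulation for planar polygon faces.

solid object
 facet normal 0.050 -0.601 -0.797
  outer loop
   vertex 2.8 0.0 2.3
   vertex 0.1 1.5 1.0
   vertex 5.0 3.1 0.1
  endloop
 endfacet
 facet normal -0.350 0.790 -0.503
  outer loop
   vertex 2.7 4.5 3.9
   vertex 5.0 3.1 0.1
   vertex 0.1 1.5 1.0
  endloop
 endfacet
 facet normal 0.760 -0.635 -0.135
  outer loop
   vertex 4.9 2.3 3.3
   vertex 2.8 0.0 2.3
   vertex 5.0 3.1 0.1
  endloop
 endfacet
 facet normal -0.591 -0.655 0.472
  outer loop
   vertex 0.7 2.4 3.0
   vertex 0.1 1.5 1.0
   vertex 2.8 0.0 2.3
  endloop
 endfacet
 facet normal -0.696 0.710 -0.111
  outer loop
   vertex 0.7 2.4 3.0
   vertex 2.7 4.5 3.9
   vertex 0.1 1.5 1.0
  endloop
 endfacet
 facet normal -0.098 0.913 -0.396
  outer loop
   vertex 4.5 4.0 2.3
   vertex 5.0 3.1 0.1
   vertex 2.7 4.5 3.9
  endloop
 endfacet
 facet normal 0.954 0.284 0.101
  outer loop
   vertex 4.5 4.0 2.3
   vertex 4.9 2.3 3.3
   vertex 5.0 3.1 0.1
  endloop
 endfacet
 facet normal -0.373 -0.041 0.927
  outer loop
   vertex 3.5 4.0 4.2
   vertex 2.7 4.5 3.9
   vertex 0.7 2.4 3.0
  endloop
 endfacet
 facet normal 0.450 0.861 0.237
  outer loop
   vertex 3.5 4.0 4.2
   vertex 4.5 4.0 2.3
   vertex 2.7 4.5 3.9
  endloop
 endfacet
 facet normal 0.797 0.434 0.420
  outer loop
   vertex 3.5 4.0 4.2
   vertex 4.9 2.3 3.3
   vertex 4.5 4.0 2.3
  endloop
 endfacet
 facet normal 0.049 -0.436 0.899
  outer loop
   vertex 3.5 4.0 4.2
   vertex 2.8 0.0 2.3
   vertex 4.9 2.3 3.3
  endloop
 endfacet
 facet normal -0.158 -0.401 0.902
  outer loop
   vertex 3.5 4.0 4.2
   vertex 0.7 2.4 3.0
   vertex 2.8 0.0 2.3
  endloop
 endfacet
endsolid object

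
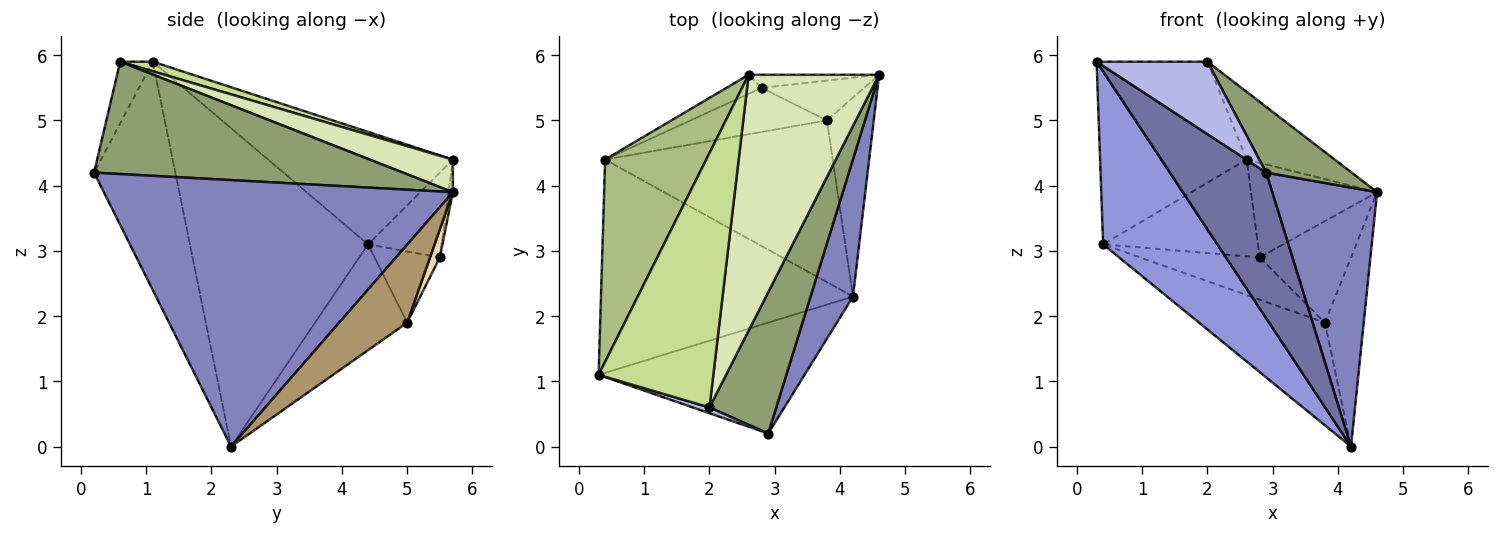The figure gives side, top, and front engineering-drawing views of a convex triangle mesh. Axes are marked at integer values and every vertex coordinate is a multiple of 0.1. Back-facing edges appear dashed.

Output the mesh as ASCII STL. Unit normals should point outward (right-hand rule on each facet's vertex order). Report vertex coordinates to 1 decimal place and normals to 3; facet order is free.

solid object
 facet normal -0.557 -0.661 -0.503
  outer loop
   vertex 4.2 2.3 0.0
   vertex 2.9 0.2 4.2
   vertex 0.3 1.1 5.9
  endloop
 endfacet
 facet normal 0.947 -0.284 0.151
  outer loop
   vertex 4.2 2.3 0.0
   vertex 4.6 5.7 3.9
   vertex 2.9 0.2 4.2
  endloop
 endfacet
 facet normal -0.701 -0.449 -0.554
  outer loop
   vertex 0.4 4.4 3.1
   vertex 4.2 2.3 0.0
   vertex 0.3 1.1 5.9
  endloop
 endfacet
 facet normal -0.281 -0.957 0.076
  outer loop
   vertex 2.0 0.6 5.9
   vertex 0.3 1.1 5.9
   vertex 2.9 0.2 4.2
  endloop
 endfacet
 facet normal 0.836 -0.231 0.497
  outer loop
   vertex 2.0 0.6 5.9
   vertex 2.9 0.2 4.2
   vertex 4.6 5.7 3.9
  endloop
 endfacet
 facet normal -0.641 0.508 0.576
  outer loop
   vertex 2.6 5.7 4.4
   vertex 0.4 4.4 3.1
   vertex 0.3 1.1 5.9
  endloop
 endfacet
 facet normal 0.080 0.273 0.959
  outer loop
   vertex 2.6 5.7 4.4
   vertex 0.3 1.1 5.9
   vertex 2.0 0.6 5.9
  endloop
 endfacet
 facet normal 0.235 0.249 0.940
  outer loop
   vertex 2.6 5.7 4.4
   vertex 2.0 0.6 5.9
   vertex 4.6 5.7 3.9
  endloop
 endfacet
 facet normal 0.771 0.439 -0.462
  outer loop
   vertex 3.8 5.0 1.9
   vertex 4.6 5.7 3.9
   vertex 4.2 2.3 0.0
  endloop
 endfacet
 facet normal -0.365 0.499 -0.786
  outer loop
   vertex 3.8 5.0 1.9
   vertex 4.2 2.3 0.0
   vertex 0.4 4.4 3.1
  endloop
 endfacet
 facet normal -0.034 0.990 -0.137
  outer loop
   vertex 2.8 5.5 2.9
   vertex 2.6 5.7 4.4
   vertex 4.6 5.7 3.9
  endloop
 endfacet
 facet normal 0.099 0.926 -0.364
  outer loop
   vertex 2.8 5.5 2.9
   vertex 4.6 5.7 3.9
   vertex 3.8 5.0 1.9
  endloop
 endfacet
 facet normal -0.422 0.889 -0.175
  outer loop
   vertex 2.8 5.5 2.9
   vertex 0.4 4.4 3.1
   vertex 2.6 5.7 4.4
  endloop
 endfacet
 facet normal -0.353 0.647 -0.676
  outer loop
   vertex 2.8 5.5 2.9
   vertex 3.8 5.0 1.9
   vertex 0.4 4.4 3.1
  endloop
 endfacet
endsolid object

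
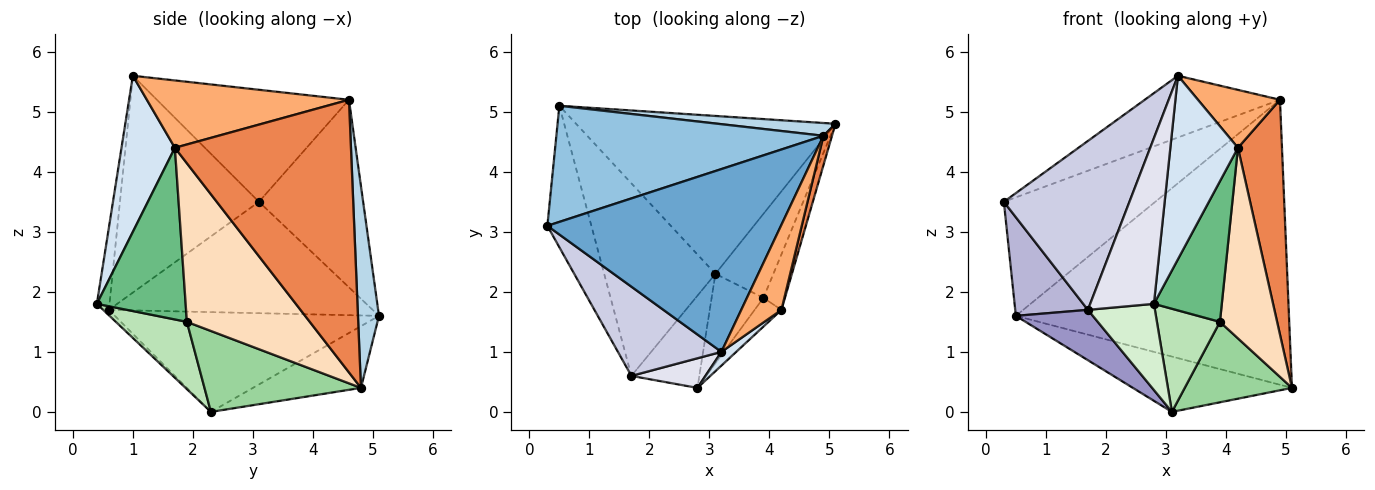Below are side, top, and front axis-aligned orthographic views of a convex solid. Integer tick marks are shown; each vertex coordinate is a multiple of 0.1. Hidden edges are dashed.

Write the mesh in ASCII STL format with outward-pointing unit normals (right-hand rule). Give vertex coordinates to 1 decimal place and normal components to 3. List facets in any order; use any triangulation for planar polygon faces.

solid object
 facet normal -0.414 0.291 0.863
  outer loop
   vertex 4.9 4.6 5.2
   vertex 0.3 3.1 3.5
   vertex 3.2 1.0 5.6
  endloop
 endfacet
 facet normal -0.441 0.641 0.628
  outer loop
   vertex 0.5 5.1 1.6
   vertex 0.3 3.1 3.5
   vertex 4.9 4.6 5.2
  endloop
 endfacet
 facet normal 0.077 0.996 0.045
  outer loop
   vertex 0.5 5.1 1.6
   vertex 4.9 4.6 5.2
   vertex 5.1 4.8 0.4
  endloop
 endfacet
 facet normal 0.619 -0.783 0.059
  outer loop
   vertex 4.2 1.7 4.4
   vertex 3.2 1.0 5.6
   vertex 2.8 0.4 1.8
  endloop
 endfacet
 facet normal 0.970 -0.242 0.030
  outer loop
   vertex 4.2 1.7 4.4
   vertex 5.1 4.8 0.4
   vertex 4.9 4.6 5.2
  endloop
 endfacet
 facet normal 0.811 -0.329 0.484
  outer loop
   vertex 4.2 1.7 4.4
   vertex 4.9 4.6 5.2
   vertex 3.2 1.0 5.6
  endloop
 endfacet
 facet normal -0.219 0.323 -0.921
  outer loop
   vertex 3.1 2.3 0.0
   vertex 0.5 5.1 1.6
   vertex 5.1 4.8 0.4
  endloop
 endfacet
 facet normal 0.900 -0.419 -0.122
  outer loop
   vertex 3.9 1.9 1.5
   vertex 5.1 4.8 0.4
   vertex 4.2 1.7 4.4
  endloop
 endfacet
 facet normal 0.788 -0.603 -0.123
  outer loop
   vertex 3.9 1.9 1.5
   vertex 4.2 1.7 4.4
   vertex 2.8 0.4 1.8
  endloop
 endfacet
 facet normal 0.710 -0.487 -0.509
  outer loop
   vertex 3.9 1.9 1.5
   vertex 3.1 2.3 0.0
   vertex 5.1 4.8 0.4
  endloop
 endfacet
 facet normal 0.648 -0.575 -0.499
  outer loop
   vertex 3.9 1.9 1.5
   vertex 2.8 0.4 1.8
   vertex 3.1 2.3 0.0
  endloop
 endfacet
 facet normal -0.058 -0.682 -0.729
  outer loop
   vertex 1.7 0.6 1.7
   vertex 3.1 2.3 0.0
   vertex 2.8 0.4 1.8
  endloop
 endfacet
 facet normal -0.655 -0.191 -0.731
  outer loop
   vertex 1.7 0.6 1.7
   vertex 0.5 5.1 1.6
   vertex 3.1 2.3 0.0
  endloop
 endfacet
 facet normal -0.901 -0.248 -0.356
  outer loop
   vertex 1.7 0.6 1.7
   vertex 0.3 3.1 3.5
   vertex 0.5 5.1 1.6
  endloop
 endfacet
 facet normal -0.699 -0.632 0.334
  outer loop
   vertex 1.7 0.6 1.7
   vertex 3.2 1.0 5.6
   vertex 0.3 3.1 3.5
  endloop
 endfacet
 facet normal -0.191 -0.966 0.173
  outer loop
   vertex 1.7 0.6 1.7
   vertex 2.8 0.4 1.8
   vertex 3.2 1.0 5.6
  endloop
 endfacet
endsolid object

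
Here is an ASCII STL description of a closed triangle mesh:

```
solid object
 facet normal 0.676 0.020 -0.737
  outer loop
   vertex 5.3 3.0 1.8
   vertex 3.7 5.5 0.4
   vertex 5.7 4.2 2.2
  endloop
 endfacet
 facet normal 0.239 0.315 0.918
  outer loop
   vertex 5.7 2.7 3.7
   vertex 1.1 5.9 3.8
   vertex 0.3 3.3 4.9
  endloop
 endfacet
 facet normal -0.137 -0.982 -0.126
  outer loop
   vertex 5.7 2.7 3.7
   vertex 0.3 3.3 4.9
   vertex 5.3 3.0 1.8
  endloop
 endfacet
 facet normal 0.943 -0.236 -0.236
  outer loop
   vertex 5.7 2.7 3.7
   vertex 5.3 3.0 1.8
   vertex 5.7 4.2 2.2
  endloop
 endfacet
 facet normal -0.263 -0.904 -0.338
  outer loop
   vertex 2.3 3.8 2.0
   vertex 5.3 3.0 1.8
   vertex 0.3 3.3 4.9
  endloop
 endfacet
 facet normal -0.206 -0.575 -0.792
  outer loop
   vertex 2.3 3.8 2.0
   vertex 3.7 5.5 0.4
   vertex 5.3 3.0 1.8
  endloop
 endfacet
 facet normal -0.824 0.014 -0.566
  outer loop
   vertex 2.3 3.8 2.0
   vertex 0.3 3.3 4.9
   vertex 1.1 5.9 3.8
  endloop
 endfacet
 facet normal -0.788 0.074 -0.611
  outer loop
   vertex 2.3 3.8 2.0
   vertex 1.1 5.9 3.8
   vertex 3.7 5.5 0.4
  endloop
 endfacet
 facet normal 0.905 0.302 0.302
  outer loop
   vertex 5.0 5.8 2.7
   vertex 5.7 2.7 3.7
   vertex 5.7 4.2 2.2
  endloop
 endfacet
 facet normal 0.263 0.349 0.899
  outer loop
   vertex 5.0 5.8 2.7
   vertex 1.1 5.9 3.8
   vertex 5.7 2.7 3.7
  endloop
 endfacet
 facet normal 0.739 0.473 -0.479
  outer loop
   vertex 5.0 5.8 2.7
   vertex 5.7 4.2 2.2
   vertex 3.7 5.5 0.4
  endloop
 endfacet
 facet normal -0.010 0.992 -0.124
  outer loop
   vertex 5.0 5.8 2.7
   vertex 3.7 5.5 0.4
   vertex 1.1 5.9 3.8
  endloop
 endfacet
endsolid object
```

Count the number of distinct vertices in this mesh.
8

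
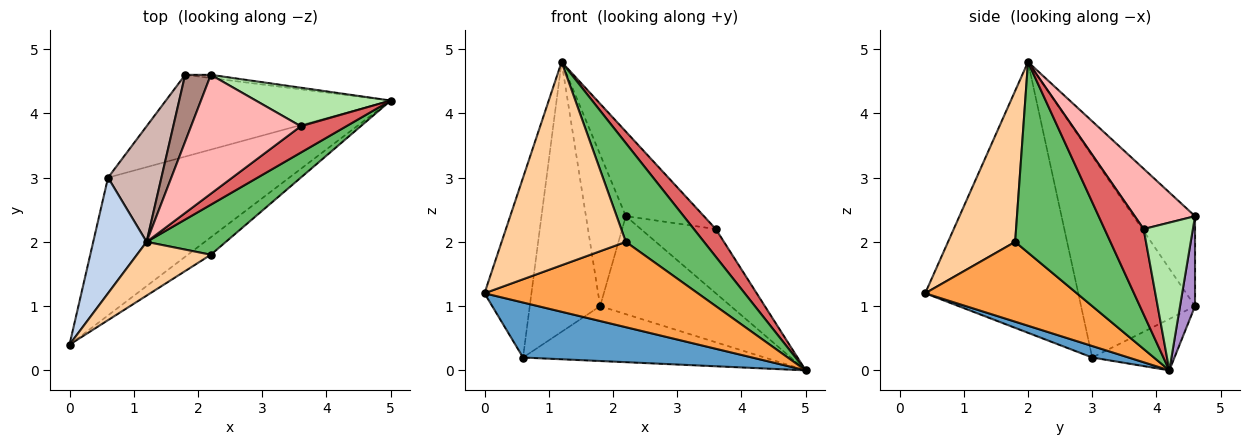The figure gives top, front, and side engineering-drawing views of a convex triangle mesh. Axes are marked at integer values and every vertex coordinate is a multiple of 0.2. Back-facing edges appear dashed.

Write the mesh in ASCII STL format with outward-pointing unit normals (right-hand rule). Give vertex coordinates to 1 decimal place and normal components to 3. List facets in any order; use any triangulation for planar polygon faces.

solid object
 facet normal 0.059 -0.370 -0.927
  outer loop
   vertex 0.6 3.0 0.2
   vertex 5.0 4.2 0.0
   vertex 0.0 0.4 1.2
  endloop
 endfacet
 facet normal -0.940 0.288 0.185
  outer loop
   vertex 0.6 3.0 0.2
   vertex 0.0 0.4 1.2
   vertex 1.2 2.0 4.8
  endloop
 endfacet
 facet normal 0.571 -0.804 -0.165
  outer loop
   vertex 2.2 1.8 2.0
   vertex 0.0 0.4 1.2
   vertex 5.0 4.2 0.0
  endloop
 endfacet
 facet normal 0.463 -0.857 0.227
  outer loop
   vertex 2.2 1.8 2.0
   vertex 1.2 2.0 4.8
   vertex 0.0 0.4 1.2
  endloop
 endfacet
 facet normal 0.736 -0.604 0.306
  outer loop
   vertex 2.2 1.8 2.0
   vertex 5.0 4.2 0.0
   vertex 1.2 2.0 4.8
  endloop
 endfacet
 facet normal 0.491 0.747 0.448
  outer loop
   vertex 3.6 3.8 2.2
   vertex 5.0 4.2 0.0
   vertex 2.2 4.6 2.4
  endloop
 endfacet
 facet normal 0.790 -0.444 0.422
  outer loop
   vertex 3.6 3.8 2.2
   vertex 1.2 2.0 4.8
   vertex 5.0 4.2 0.0
  endloop
 endfacet
 facet normal 0.409 0.529 0.744
  outer loop
   vertex 3.6 3.8 2.2
   vertex 2.2 4.6 2.4
   vertex 1.2 2.0 4.8
  endloop
 endfacet
 facet normal 0.114 0.993 -0.033
  outer loop
   vertex 1.8 4.6 1.0
   vertex 2.2 4.6 2.4
   vertex 5.0 4.2 0.0
  endloop
 endfacet
 facet normal -0.186 0.548 -0.816
  outer loop
   vertex 1.8 4.6 1.0
   vertex 5.0 4.2 0.0
   vertex 0.6 3.0 0.2
  endloop
 endfacet
 facet normal -0.816 0.529 0.233
  outer loop
   vertex 1.8 4.6 1.0
   vertex 1.2 2.0 4.8
   vertex 2.2 4.6 2.4
  endloop
 endfacet
 facet normal -0.830 0.513 0.220
  outer loop
   vertex 1.8 4.6 1.0
   vertex 0.6 3.0 0.2
   vertex 1.2 2.0 4.8
  endloop
 endfacet
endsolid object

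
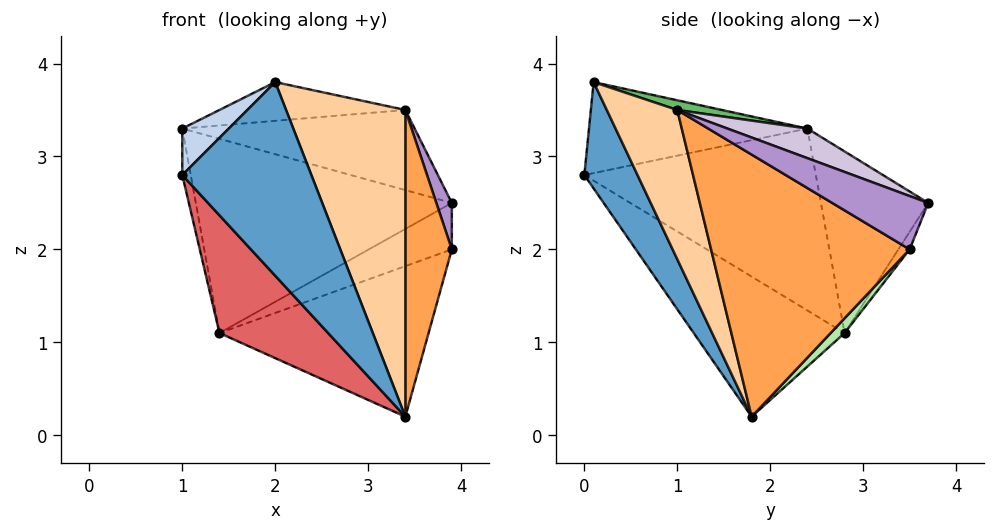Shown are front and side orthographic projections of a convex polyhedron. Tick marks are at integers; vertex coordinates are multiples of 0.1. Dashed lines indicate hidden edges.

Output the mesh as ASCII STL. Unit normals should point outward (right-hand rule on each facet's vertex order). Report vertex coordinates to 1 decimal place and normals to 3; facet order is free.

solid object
 facet normal 0.366 -0.888 -0.277
  outer loop
   vertex 3.4 1.8 0.2
   vertex 2.0 0.1 3.8
   vertex 1.0 0.0 2.8
  endloop
 endfacet
 facet normal -0.692 -0.147 0.707
  outer loop
   vertex 1.0 2.4 3.3
   vertex 1.0 0.0 2.8
   vertex 2.0 0.1 3.8
  endloop
 endfacet
 facet normal 0.972 -0.228 -0.055
  outer loop
   vertex 3.4 1.0 3.5
   vertex 3.4 1.8 0.2
   vertex 3.9 3.5 2.0
  endloop
 endfacet
 facet normal 0.498 -0.843 -0.204
  outer loop
   vertex 3.4 1.0 3.5
   vertex 2.0 0.1 3.8
   vertex 3.4 1.8 0.2
  endloop
 endfacet
 facet normal 0.057 0.235 0.970
  outer loop
   vertex 3.4 1.0 3.5
   vertex 1.0 2.4 3.3
   vertex 2.0 0.1 3.8
  endloop
 endfacet
 facet normal 0.048 0.719 -0.693
  outer loop
   vertex 1.4 2.8 1.1
   vertex 3.9 3.5 2.0
   vertex 3.4 1.8 0.2
  endloop
 endfacet
 facet normal -0.531 -0.383 -0.756
  outer loop
   vertex 1.4 2.8 1.1
   vertex 3.4 1.8 0.2
   vertex 1.0 0.0 2.8
  endloop
 endfacet
 facet normal -0.984 0.036 -0.172
  outer loop
   vertex 1.4 2.8 1.1
   vertex 1.0 0.0 2.8
   vertex 1.0 2.4 3.3
  endloop
 endfacet
 facet normal 0.985 -0.159 0.064
  outer loop
   vertex 3.9 3.7 2.5
   vertex 3.4 1.0 3.5
   vertex 3.9 3.5 2.0
  endloop
 endfacet
 facet normal 0.112 0.327 0.938
  outer loop
   vertex 3.9 3.7 2.5
   vertex 1.0 2.4 3.3
   vertex 3.4 1.0 3.5
  endloop
 endfacet
 facet normal -0.125 0.921 -0.368
  outer loop
   vertex 3.9 3.7 2.5
   vertex 3.9 3.5 2.0
   vertex 1.4 2.8 1.1
  endloop
 endfacet
 facet normal -0.385 0.918 0.097
  outer loop
   vertex 3.9 3.7 2.5
   vertex 1.4 2.8 1.1
   vertex 1.0 2.4 3.3
  endloop
 endfacet
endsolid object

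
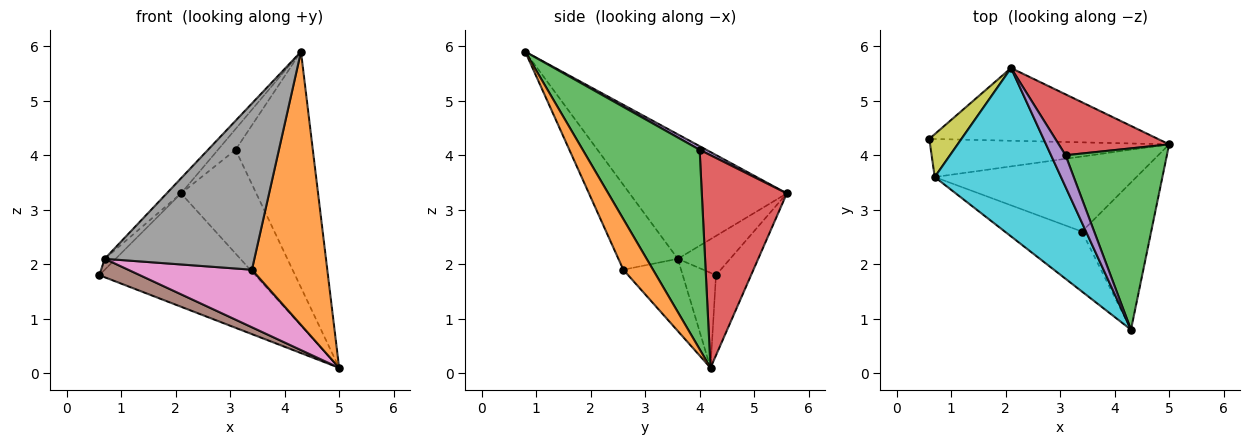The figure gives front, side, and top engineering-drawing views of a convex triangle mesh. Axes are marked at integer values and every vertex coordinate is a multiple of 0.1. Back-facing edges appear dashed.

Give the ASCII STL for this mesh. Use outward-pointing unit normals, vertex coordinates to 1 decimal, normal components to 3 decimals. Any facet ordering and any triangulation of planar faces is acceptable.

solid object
 facet normal -0.186 0.827 -0.531
  outer loop
   vertex 2.1 5.6 3.3
   vertex 5.0 4.2 0.1
   vertex 0.6 4.3 1.8
  endloop
 endfacet
 facet normal 0.328 -0.832 -0.448
  outer loop
   vertex 3.4 2.6 1.9
   vertex 5.0 4.2 0.1
   vertex 4.3 0.8 5.9
  endloop
 endfacet
 facet normal 0.768 0.508 0.390
  outer loop
   vertex 3.1 4.0 4.1
   vertex 4.3 0.8 5.9
   vertex 5.0 4.2 0.1
  endloop
 endfacet
 facet normal 0.698 0.618 0.362
  outer loop
   vertex 3.1 4.0 4.1
   vertex 5.0 4.2 0.1
   vertex 2.1 5.6 3.3
  endloop
 endfacet
 facet normal 0.205 0.537 0.818
  outer loop
   vertex 3.1 4.0 4.1
   vertex 2.1 5.6 3.3
   vertex 4.3 0.8 5.9
  endloop
 endfacet
 facet normal -0.337 -0.411 -0.847
  outer loop
   vertex 0.7 3.6 2.1
   vertex 0.6 4.3 1.8
   vertex 5.0 4.2 0.1
  endloop
 endfacet
 facet normal -0.273 -0.585 -0.763
  outer loop
   vertex 0.7 3.6 2.1
   vertex 5.0 4.2 0.1
   vertex 3.4 2.6 1.9
  endloop
 endfacet
 facet normal -0.350 -0.881 -0.318
  outer loop
   vertex 0.7 3.6 2.1
   vertex 3.4 2.6 1.9
   vertex 4.3 0.8 5.9
  endloop
 endfacet
 facet normal -0.764 0.159 0.626
  outer loop
   vertex 0.7 3.6 2.1
   vertex 2.1 5.6 3.3
   vertex 0.6 4.3 1.8
  endloop
 endfacet
 facet normal -0.701 0.064 0.711
  outer loop
   vertex 0.7 3.6 2.1
   vertex 4.3 0.8 5.9
   vertex 2.1 5.6 3.3
  endloop
 endfacet
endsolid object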